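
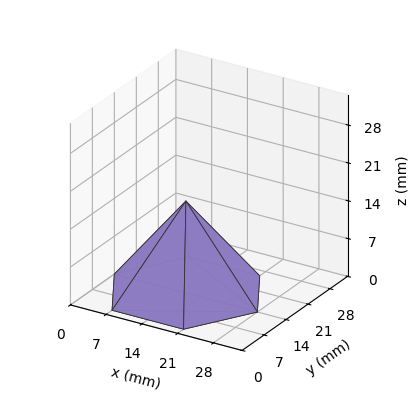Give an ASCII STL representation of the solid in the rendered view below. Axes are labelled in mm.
Reading the render: the shape is a regular 6-sided pyramid, base circumscribed radius ≈ 14 mm, apex at z ≈ 17 mm (dimensions read to the nearest mm from the axis ticks). For the STL, each face is triangulated and given an outward normal.

solid part
  facet normal 0.0000 0.0000 -1.0000
    outer loop
      vertex 7.00 26.12 0.00
      vertex 21.00 26.12 0.00
      vertex 28.00 14.00 0.00
    endloop
  endfacet
  facet normal 0.0000 0.0000 -1.0000
    outer loop
      vertex 0.00 14.00 0.00
      vertex 7.00 26.12 0.00
      vertex 28.00 14.00 0.00
    endloop
  endfacet
  facet normal 0.0000 0.0000 -1.0000
    outer loop
      vertex 7.00 1.88 0.00
      vertex 0.00 14.00 0.00
      vertex 28.00 14.00 0.00
    endloop
  endfacet
  facet normal 0.0000 0.0000 -1.0000
    outer loop
      vertex 21.00 1.88 0.00
      vertex 7.00 1.88 0.00
      vertex 28.00 14.00 0.00
    endloop
  endfacet
  facet normal 0.7050 0.4072 0.5806
    outer loop
      vertex 28.00 14.00 0.00
      vertex 21.00 26.12 0.00
      vertex 14.00 14.00 17.00
    endloop
  endfacet
  facet normal 0.0000 0.8143 0.5805
    outer loop
      vertex 21.00 26.12 0.00
      vertex 7.00 26.12 0.00
      vertex 14.00 14.00 17.00
    endloop
  endfacet
  facet normal -0.7050 0.4072 0.5806
    outer loop
      vertex 7.00 26.12 0.00
      vertex 0.00 14.00 0.00
      vertex 14.00 14.00 17.00
    endloop
  endfacet
  facet normal -0.7050 -0.4072 0.5806
    outer loop
      vertex 0.00 14.00 0.00
      vertex 7.00 1.88 0.00
      vertex 14.00 14.00 17.00
    endloop
  endfacet
  facet normal 0.0000 -0.8143 0.5805
    outer loop
      vertex 7.00 1.88 0.00
      vertex 21.00 1.88 0.00
      vertex 14.00 14.00 17.00
    endloop
  endfacet
  facet normal 0.7050 -0.4072 0.5806
    outer loop
      vertex 21.00 1.88 0.00
      vertex 28.00 14.00 0.00
      vertex 14.00 14.00 17.00
    endloop
  endfacet
endsolid part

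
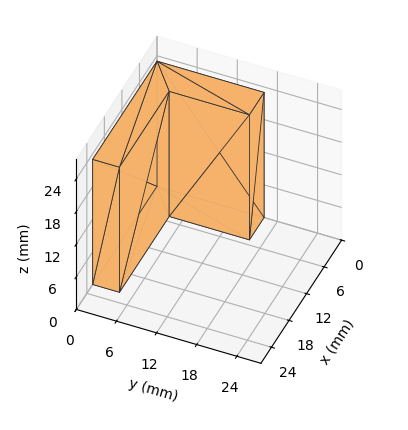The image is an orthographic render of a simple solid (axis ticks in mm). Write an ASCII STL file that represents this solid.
Reading the render: the shape is an L-shaped prism: outer 22 × 16 mm, arm thicknesses ≈ 4 mm (horizontal) and 5 mm (vertical), extruded 23 mm in z (dimensions read to the nearest mm from the axis ticks). For the STL, each face is triangulated and given an outward normal.

solid part
  facet normal 0.0000 0.0000 -1.0000
    outer loop
      vertex 22.000 4.000 0.000
      vertex 22.000 0.000 0.000
      vertex 0.000 0.000 0.000
    endloop
  endfacet
  facet normal 0.0000 0.0000 -1.0000
    outer loop
      vertex 5.000 4.000 0.000
      vertex 22.000 4.000 0.000
      vertex 0.000 0.000 0.000
    endloop
  endfacet
  facet normal 0.0000 0.0000 -1.0000
    outer loop
      vertex 5.000 16.000 0.000
      vertex 5.000 4.000 0.000
      vertex 0.000 0.000 0.000
    endloop
  endfacet
  facet normal 0.0000 0.0000 -1.0000
    outer loop
      vertex 0.000 16.000 0.000
      vertex 5.000 16.000 0.000
      vertex 0.000 0.000 0.000
    endloop
  endfacet
  facet normal 0.0000 0.0000 1.0000
    outer loop
      vertex 0.000 0.000 23.000
      vertex 22.000 0.000 23.000
      vertex 22.000 4.000 23.000
    endloop
  endfacet
  facet normal 0.0000 0.0000 1.0000
    outer loop
      vertex 0.000 0.000 23.000
      vertex 22.000 4.000 23.000
      vertex 5.000 4.000 23.000
    endloop
  endfacet
  facet normal 0.0000 0.0000 1.0000
    outer loop
      vertex 0.000 0.000 23.000
      vertex 5.000 4.000 23.000
      vertex 5.000 16.000 23.000
    endloop
  endfacet
  facet normal 0.0000 0.0000 1.0000
    outer loop
      vertex 0.000 0.000 23.000
      vertex 5.000 16.000 23.000
      vertex 0.000 16.000 23.000
    endloop
  endfacet
  facet normal 0.0000 -1.0000 0.0000
    outer loop
      vertex 0.000 0.000 0.000
      vertex 22.000 0.000 0.000
      vertex 22.000 0.000 23.000
    endloop
  endfacet
  facet normal 0.0000 -1.0000 0.0000
    outer loop
      vertex 0.000 0.000 0.000
      vertex 22.000 0.000 23.000
      vertex 0.000 0.000 23.000
    endloop
  endfacet
  facet normal 1.0000 0.0000 0.0000
    outer loop
      vertex 22.000 0.000 0.000
      vertex 22.000 4.000 0.000
      vertex 22.000 4.000 23.000
    endloop
  endfacet
  facet normal 1.0000 0.0000 0.0000
    outer loop
      vertex 22.000 0.000 0.000
      vertex 22.000 4.000 23.000
      vertex 22.000 0.000 23.000
    endloop
  endfacet
  facet normal 0.0000 1.0000 0.0000
    outer loop
      vertex 22.000 4.000 0.000
      vertex 5.000 4.000 0.000
      vertex 5.000 4.000 23.000
    endloop
  endfacet
  facet normal 0.0000 1.0000 0.0000
    outer loop
      vertex 22.000 4.000 0.000
      vertex 5.000 4.000 23.000
      vertex 22.000 4.000 23.000
    endloop
  endfacet
  facet normal 1.0000 0.0000 0.0000
    outer loop
      vertex 5.000 4.000 0.000
      vertex 5.000 16.000 0.000
      vertex 5.000 16.000 23.000
    endloop
  endfacet
  facet normal 1.0000 0.0000 0.0000
    outer loop
      vertex 5.000 4.000 0.000
      vertex 5.000 16.000 23.000
      vertex 5.000 4.000 23.000
    endloop
  endfacet
  facet normal 0.0000 1.0000 0.0000
    outer loop
      vertex 5.000 16.000 0.000
      vertex 0.000 16.000 0.000
      vertex 0.000 16.000 23.000
    endloop
  endfacet
  facet normal 0.0000 1.0000 0.0000
    outer loop
      vertex 5.000 16.000 0.000
      vertex 0.000 16.000 23.000
      vertex 5.000 16.000 23.000
    endloop
  endfacet
  facet normal -1.0000 0.0000 0.0000
    outer loop
      vertex 0.000 16.000 0.000
      vertex 0.000 0.000 0.000
      vertex 0.000 0.000 23.000
    endloop
  endfacet
  facet normal -1.0000 0.0000 0.0000
    outer loop
      vertex 0.000 16.000 0.000
      vertex 0.000 0.000 23.000
      vertex 0.000 16.000 23.000
    endloop
  endfacet
endsolid part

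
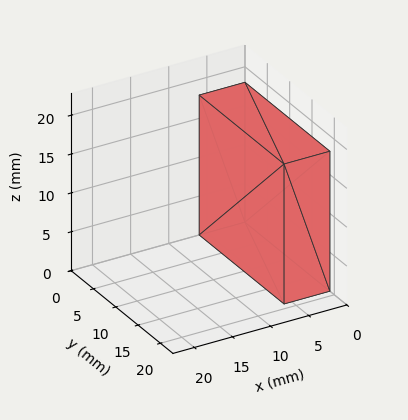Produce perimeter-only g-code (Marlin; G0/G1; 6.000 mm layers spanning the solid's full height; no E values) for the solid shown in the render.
Reading the render: the shape is a rectangular box, roughly 6 × 19 mm footprint and 18 mm tall (dimensions read to the nearest mm from the axis ticks). For the g-code, the solid's height is divided into equal slices at the stated Δz and each level perimeter traced with G1 moves after a G0 lift.

; perimeter-only toolpath
G21 ; units = mm
G90 ; absolute positioning
G28 ; home
; layer 1
G0 Z6.000
G0 X0.000 Y0.000
G1 X6.000 Y0.000
G1 X6.000 Y19.000
G1 X0.000 Y19.000
G1 X0.000 Y0.000
; layer 2
G0 Z12.000
G0 X0.000 Y0.000
G1 X6.000 Y0.000
G1 X6.000 Y19.000
G1 X0.000 Y19.000
G1 X0.000 Y0.000
; layer 3
G0 Z18.000
G0 X0.000 Y0.000
G1 X6.000 Y0.000
G1 X6.000 Y19.000
G1 X0.000 Y19.000
G1 X0.000 Y0.000
M2 ; end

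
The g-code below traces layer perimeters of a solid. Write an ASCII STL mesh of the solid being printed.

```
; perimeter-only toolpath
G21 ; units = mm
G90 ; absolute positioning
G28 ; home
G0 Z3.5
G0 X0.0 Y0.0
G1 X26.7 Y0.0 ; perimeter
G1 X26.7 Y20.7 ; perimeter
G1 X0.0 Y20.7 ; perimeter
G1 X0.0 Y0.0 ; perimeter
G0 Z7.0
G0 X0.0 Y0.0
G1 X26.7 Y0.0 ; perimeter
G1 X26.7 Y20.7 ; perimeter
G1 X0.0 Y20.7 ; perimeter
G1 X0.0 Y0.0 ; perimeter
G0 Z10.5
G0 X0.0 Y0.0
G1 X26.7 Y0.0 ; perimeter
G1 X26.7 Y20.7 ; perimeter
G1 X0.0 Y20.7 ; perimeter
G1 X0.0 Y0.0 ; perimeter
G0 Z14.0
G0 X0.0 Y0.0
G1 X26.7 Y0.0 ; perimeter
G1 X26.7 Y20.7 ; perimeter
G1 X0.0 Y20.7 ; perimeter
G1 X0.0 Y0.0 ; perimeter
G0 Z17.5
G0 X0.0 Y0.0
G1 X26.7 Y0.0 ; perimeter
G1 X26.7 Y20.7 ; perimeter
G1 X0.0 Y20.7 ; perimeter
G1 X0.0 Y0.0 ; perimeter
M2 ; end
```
solid part
  facet normal 0.0000 0.0000 -1.0000
    outer loop
      vertex 26.7 20.7 0.0
      vertex 26.7 0.0 0.0
      vertex 0.0 0.0 0.0
    endloop
  endfacet
  facet normal 0.0000 0.0000 -1.0000
    outer loop
      vertex 0.0 20.7 0.0
      vertex 26.7 20.7 0.0
      vertex 0.0 0.0 0.0
    endloop
  endfacet
  facet normal 0.0000 0.0000 1.0000
    outer loop
      vertex 0.0 0.0 17.5
      vertex 26.7 0.0 17.5
      vertex 26.7 20.7 17.5
    endloop
  endfacet
  facet normal 0.0000 0.0000 1.0000
    outer loop
      vertex 0.0 0.0 17.5
      vertex 26.7 20.7 17.5
      vertex 0.0 20.7 17.5
    endloop
  endfacet
  facet normal 0.0000 -1.0000 0.0000
    outer loop
      vertex 0.0 0.0 0.0
      vertex 26.7 0.0 0.0
      vertex 26.7 0.0 17.5
    endloop
  endfacet
  facet normal 0.0000 -1.0000 0.0000
    outer loop
      vertex 0.0 0.0 0.0
      vertex 26.7 0.0 17.5
      vertex 0.0 0.0 17.5
    endloop
  endfacet
  facet normal 0.0000 1.0000 0.0000
    outer loop
      vertex 26.7 20.7 17.5
      vertex 26.7 20.7 0.0
      vertex 0.0 20.7 0.0
    endloop
  endfacet
  facet normal 0.0000 1.0000 0.0000
    outer loop
      vertex 0.0 20.7 17.5
      vertex 26.7 20.7 17.5
      vertex 0.0 20.7 0.0
    endloop
  endfacet
  facet normal -1.0000 0.0000 0.0000
    outer loop
      vertex 0.0 20.7 17.5
      vertex 0.0 20.7 0.0
      vertex 0.0 0.0 0.0
    endloop
  endfacet
  facet normal -1.0000 0.0000 0.0000
    outer loop
      vertex 0.0 0.0 17.5
      vertex 0.0 20.7 17.5
      vertex 0.0 0.0 0.0
    endloop
  endfacet
  facet normal 1.0000 0.0000 0.0000
    outer loop
      vertex 26.7 0.0 0.0
      vertex 26.7 20.7 0.0
      vertex 26.7 20.7 17.5
    endloop
  endfacet
  facet normal 1.0000 0.0000 0.0000
    outer loop
      vertex 26.7 0.0 0.0
      vertex 26.7 20.7 17.5
      vertex 26.7 0.0 17.5
    endloop
  endfacet
endsolid part

The G0 Z moves step by Δz≈3.5 mm. Every layer's G1 loop is the same polygon, so the solid is a straight extrusion of it from z=0 to z≈17.5. Closing with flat bottom and top caps and triangulating gives 12 facets — a rectangular box, roughly 26.7 × 20.7 mm footprint and 17.5 mm tall.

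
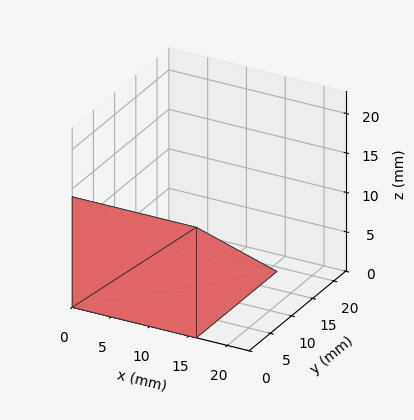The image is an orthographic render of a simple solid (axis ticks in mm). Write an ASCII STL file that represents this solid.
Reading the render: the shape is a wedge (ramp): 16 × 19 mm base, rising to 14 mm along the y=0 edge and sloping linearly to z=0 at y=19 (dimensions read to the nearest mm from the axis ticks). For the STL, each face is triangulated and given an outward normal.

solid part
  facet normal 0.0000 0.0000 -1.0000
    outer loop
      vertex 16.00 19.00 0.00
      vertex 16.00 0.00 0.00
      vertex 0.00 0.00 0.00
    endloop
  endfacet
  facet normal 0.0000 0.0000 -1.0000
    outer loop
      vertex 0.00 19.00 0.00
      vertex 16.00 19.00 0.00
      vertex 0.00 0.00 0.00
    endloop
  endfacet
  facet normal 0.0000 -1.0000 0.0000
    outer loop
      vertex 0.00 0.00 0.00
      vertex 16.00 0.00 0.00
      vertex 16.00 0.00 14.00
    endloop
  endfacet
  facet normal 0.0000 -1.0000 0.0000
    outer loop
      vertex 0.00 0.00 0.00
      vertex 16.00 0.00 14.00
      vertex 0.00 0.00 14.00
    endloop
  endfacet
  facet normal 0.0000 0.5932 0.8051
    outer loop
      vertex 0.00 0.00 14.00
      vertex 16.00 0.00 14.00
      vertex 16.00 19.00 0.00
    endloop
  endfacet
  facet normal 0.0000 0.5932 0.8051
    outer loop
      vertex 0.00 0.00 14.00
      vertex 16.00 19.00 0.00
      vertex 0.00 19.00 0.00
    endloop
  endfacet
  facet normal -1.0000 0.0000 0.0000
    outer loop
      vertex 0.00 0.00 14.00
      vertex 0.00 19.00 0.00
      vertex 0.00 0.00 0.00
    endloop
  endfacet
  facet normal 1.0000 0.0000 0.0000
    outer loop
      vertex 16.00 0.00 0.00
      vertex 16.00 19.00 0.00
      vertex 16.00 0.00 14.00
    endloop
  endfacet
endsolid part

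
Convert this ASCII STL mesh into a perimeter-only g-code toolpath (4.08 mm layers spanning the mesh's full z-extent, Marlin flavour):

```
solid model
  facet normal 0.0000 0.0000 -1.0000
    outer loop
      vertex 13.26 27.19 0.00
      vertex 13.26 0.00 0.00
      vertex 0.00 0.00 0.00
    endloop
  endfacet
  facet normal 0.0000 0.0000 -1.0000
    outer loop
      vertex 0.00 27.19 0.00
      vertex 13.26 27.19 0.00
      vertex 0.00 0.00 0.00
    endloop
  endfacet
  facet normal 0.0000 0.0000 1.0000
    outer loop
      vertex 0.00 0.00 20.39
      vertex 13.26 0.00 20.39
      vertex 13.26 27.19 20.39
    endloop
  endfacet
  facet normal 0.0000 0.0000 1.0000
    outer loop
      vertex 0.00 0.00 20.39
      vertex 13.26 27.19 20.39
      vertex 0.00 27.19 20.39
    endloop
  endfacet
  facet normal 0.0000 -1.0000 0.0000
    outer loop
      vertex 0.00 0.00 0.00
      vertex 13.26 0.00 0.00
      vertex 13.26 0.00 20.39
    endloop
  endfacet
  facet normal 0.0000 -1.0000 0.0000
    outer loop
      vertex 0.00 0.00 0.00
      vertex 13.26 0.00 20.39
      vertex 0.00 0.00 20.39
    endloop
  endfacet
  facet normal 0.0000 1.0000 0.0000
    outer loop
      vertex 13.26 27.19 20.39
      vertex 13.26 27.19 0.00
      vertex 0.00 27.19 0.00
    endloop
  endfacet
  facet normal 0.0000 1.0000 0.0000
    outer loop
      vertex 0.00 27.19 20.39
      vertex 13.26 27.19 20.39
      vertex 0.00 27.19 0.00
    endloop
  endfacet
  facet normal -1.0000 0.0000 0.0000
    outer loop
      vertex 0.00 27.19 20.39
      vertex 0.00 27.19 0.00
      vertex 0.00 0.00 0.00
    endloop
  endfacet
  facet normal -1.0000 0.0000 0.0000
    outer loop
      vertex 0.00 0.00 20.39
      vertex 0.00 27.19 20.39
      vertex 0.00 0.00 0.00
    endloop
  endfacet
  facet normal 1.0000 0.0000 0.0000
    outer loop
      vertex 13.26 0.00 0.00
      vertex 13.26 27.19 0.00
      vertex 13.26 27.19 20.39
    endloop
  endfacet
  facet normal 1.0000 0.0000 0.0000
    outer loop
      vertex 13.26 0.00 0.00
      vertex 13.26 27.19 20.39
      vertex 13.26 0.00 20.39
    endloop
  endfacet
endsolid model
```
; perimeter-only toolpath
G21 ; units = mm
G90 ; absolute positioning
G28 ; home
; layer 1
G0 Z4.08
G0 X0.00 Y0.00
G1 X13.26 Y0.00
G1 X13.26 Y27.19
G1 X0.00 Y27.19
G1 X0.00 Y0.00
; layer 2
G0 Z8.16
G0 X0.00 Y0.00
G1 X13.26 Y0.00
G1 X13.26 Y27.19
G1 X0.00 Y27.19
G1 X0.00 Y0.00
; layer 3
G0 Z12.23
G0 X0.00 Y0.00
G1 X13.26 Y0.00
G1 X13.26 Y27.19
G1 X0.00 Y27.19
G1 X0.00 Y0.00
; layer 4
G0 Z16.31
G0 X0.00 Y0.00
G1 X13.26 Y0.00
G1 X13.26 Y27.19
G1 X0.00 Y27.19
G1 X0.00 Y0.00
; layer 5
G0 Z20.39
G0 X0.00 Y0.00
G1 X13.26 Y0.00
G1 X13.26 Y27.19
G1 X0.00 Y27.19
G1 X0.00 Y0.00
M2 ; end

The solid is a rectangular box, roughly 13.3 × 27.2 mm footprint and 20.4 mm tall. Slicing at Δz = 4.08 mm — 5 equal slices spanning the solid's height, so layer i sits at z = i·h/5 — gives 5 non-empty perimeters. Each is a 4-segment closed polygon; G0 lifts to the layer z and rapids to the start vertex, then G1 traces the edges.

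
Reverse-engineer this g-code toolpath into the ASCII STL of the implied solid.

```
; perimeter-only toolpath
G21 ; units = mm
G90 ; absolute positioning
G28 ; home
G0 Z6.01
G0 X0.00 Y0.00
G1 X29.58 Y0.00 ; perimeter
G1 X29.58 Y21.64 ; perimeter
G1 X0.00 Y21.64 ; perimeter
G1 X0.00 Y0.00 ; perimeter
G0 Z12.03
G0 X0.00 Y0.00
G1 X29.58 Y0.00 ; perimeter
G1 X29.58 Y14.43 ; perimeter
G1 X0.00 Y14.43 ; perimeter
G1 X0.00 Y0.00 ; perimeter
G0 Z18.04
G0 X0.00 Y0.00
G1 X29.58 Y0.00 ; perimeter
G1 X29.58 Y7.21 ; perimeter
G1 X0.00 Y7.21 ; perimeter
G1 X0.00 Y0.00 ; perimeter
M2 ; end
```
solid part
  facet normal 0.0000 0.0000 -1.0000
    outer loop
      vertex 29.58 28.86 0.00
      vertex 29.58 0.00 0.00
      vertex 0.00 0.00 0.00
    endloop
  endfacet
  facet normal 0.0000 0.0000 -1.0000
    outer loop
      vertex 0.00 28.86 0.00
      vertex 29.58 28.86 0.00
      vertex 0.00 0.00 0.00
    endloop
  endfacet
  facet normal 0.0000 -1.0000 0.0000
    outer loop
      vertex 0.00 0.00 0.00
      vertex 29.58 0.00 0.00
      vertex 29.58 0.00 24.06
    endloop
  endfacet
  facet normal 0.0000 -1.0000 0.0000
    outer loop
      vertex 0.00 0.00 0.00
      vertex 29.58 0.00 24.06
      vertex 0.00 0.00 24.06
    endloop
  endfacet
  facet normal 0.0000 0.6403 0.7681
    outer loop
      vertex 0.00 0.00 24.06
      vertex 29.58 0.00 24.06
      vertex 29.58 28.86 0.00
    endloop
  endfacet
  facet normal 0.0000 0.6403 0.7681
    outer loop
      vertex 0.00 0.00 24.06
      vertex 29.58 28.86 0.00
      vertex 0.00 28.86 0.00
    endloop
  endfacet
  facet normal -1.0000 0.0000 0.0000
    outer loop
      vertex 0.00 0.00 24.06
      vertex 0.00 28.86 0.00
      vertex 0.00 0.00 0.00
    endloop
  endfacet
  facet normal 1.0000 0.0000 0.0000
    outer loop
      vertex 29.58 0.00 0.00
      vertex 29.58 28.86 0.00
      vertex 29.58 0.00 24.06
    endloop
  endfacet
endsolid part

The G0 Z moves step by Δz≈6.01 mm. The G1 loops shrink linearly with z, so the solid tapers from its base footprint up to z≈24.1. Closing with a flat bottom cap and the tapered top and triangulating gives 8 facets — a wedge (ramp): 29.6 × 28.9 mm base, rising to 24.1 mm along the y=0 edge and sloping linearly to z=0 at y=28.9.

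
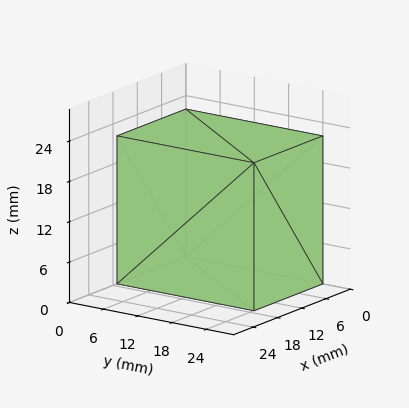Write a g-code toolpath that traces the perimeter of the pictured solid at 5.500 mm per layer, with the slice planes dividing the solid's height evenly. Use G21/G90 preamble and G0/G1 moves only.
Reading the render: the shape is a rectangular box, roughly 17 × 24 mm footprint and 22 mm tall (dimensions read to the nearest mm from the axis ticks). For the g-code, the solid's height is divided into equal slices at the stated Δz and each level perimeter traced with G1 moves after a G0 lift.

; perimeter-only toolpath
G21 ; units = mm
G90 ; absolute positioning
G28 ; home
; layer 1
G0 Z5.500
G0 X0.000 Y0.000
G1 X17.000 Y0.000
G1 X17.000 Y24.000
G1 X0.000 Y24.000
G1 X0.000 Y0.000
; layer 2
G0 Z11.000
G0 X0.000 Y0.000
G1 X17.000 Y0.000
G1 X17.000 Y24.000
G1 X0.000 Y24.000
G1 X0.000 Y0.000
; layer 3
G0 Z16.500
G0 X0.000 Y0.000
G1 X17.000 Y0.000
G1 X17.000 Y24.000
G1 X0.000 Y24.000
G1 X0.000 Y0.000
; layer 4
G0 Z22.000
G0 X0.000 Y0.000
G1 X17.000 Y0.000
G1 X17.000 Y24.000
G1 X0.000 Y24.000
G1 X0.000 Y0.000
M2 ; end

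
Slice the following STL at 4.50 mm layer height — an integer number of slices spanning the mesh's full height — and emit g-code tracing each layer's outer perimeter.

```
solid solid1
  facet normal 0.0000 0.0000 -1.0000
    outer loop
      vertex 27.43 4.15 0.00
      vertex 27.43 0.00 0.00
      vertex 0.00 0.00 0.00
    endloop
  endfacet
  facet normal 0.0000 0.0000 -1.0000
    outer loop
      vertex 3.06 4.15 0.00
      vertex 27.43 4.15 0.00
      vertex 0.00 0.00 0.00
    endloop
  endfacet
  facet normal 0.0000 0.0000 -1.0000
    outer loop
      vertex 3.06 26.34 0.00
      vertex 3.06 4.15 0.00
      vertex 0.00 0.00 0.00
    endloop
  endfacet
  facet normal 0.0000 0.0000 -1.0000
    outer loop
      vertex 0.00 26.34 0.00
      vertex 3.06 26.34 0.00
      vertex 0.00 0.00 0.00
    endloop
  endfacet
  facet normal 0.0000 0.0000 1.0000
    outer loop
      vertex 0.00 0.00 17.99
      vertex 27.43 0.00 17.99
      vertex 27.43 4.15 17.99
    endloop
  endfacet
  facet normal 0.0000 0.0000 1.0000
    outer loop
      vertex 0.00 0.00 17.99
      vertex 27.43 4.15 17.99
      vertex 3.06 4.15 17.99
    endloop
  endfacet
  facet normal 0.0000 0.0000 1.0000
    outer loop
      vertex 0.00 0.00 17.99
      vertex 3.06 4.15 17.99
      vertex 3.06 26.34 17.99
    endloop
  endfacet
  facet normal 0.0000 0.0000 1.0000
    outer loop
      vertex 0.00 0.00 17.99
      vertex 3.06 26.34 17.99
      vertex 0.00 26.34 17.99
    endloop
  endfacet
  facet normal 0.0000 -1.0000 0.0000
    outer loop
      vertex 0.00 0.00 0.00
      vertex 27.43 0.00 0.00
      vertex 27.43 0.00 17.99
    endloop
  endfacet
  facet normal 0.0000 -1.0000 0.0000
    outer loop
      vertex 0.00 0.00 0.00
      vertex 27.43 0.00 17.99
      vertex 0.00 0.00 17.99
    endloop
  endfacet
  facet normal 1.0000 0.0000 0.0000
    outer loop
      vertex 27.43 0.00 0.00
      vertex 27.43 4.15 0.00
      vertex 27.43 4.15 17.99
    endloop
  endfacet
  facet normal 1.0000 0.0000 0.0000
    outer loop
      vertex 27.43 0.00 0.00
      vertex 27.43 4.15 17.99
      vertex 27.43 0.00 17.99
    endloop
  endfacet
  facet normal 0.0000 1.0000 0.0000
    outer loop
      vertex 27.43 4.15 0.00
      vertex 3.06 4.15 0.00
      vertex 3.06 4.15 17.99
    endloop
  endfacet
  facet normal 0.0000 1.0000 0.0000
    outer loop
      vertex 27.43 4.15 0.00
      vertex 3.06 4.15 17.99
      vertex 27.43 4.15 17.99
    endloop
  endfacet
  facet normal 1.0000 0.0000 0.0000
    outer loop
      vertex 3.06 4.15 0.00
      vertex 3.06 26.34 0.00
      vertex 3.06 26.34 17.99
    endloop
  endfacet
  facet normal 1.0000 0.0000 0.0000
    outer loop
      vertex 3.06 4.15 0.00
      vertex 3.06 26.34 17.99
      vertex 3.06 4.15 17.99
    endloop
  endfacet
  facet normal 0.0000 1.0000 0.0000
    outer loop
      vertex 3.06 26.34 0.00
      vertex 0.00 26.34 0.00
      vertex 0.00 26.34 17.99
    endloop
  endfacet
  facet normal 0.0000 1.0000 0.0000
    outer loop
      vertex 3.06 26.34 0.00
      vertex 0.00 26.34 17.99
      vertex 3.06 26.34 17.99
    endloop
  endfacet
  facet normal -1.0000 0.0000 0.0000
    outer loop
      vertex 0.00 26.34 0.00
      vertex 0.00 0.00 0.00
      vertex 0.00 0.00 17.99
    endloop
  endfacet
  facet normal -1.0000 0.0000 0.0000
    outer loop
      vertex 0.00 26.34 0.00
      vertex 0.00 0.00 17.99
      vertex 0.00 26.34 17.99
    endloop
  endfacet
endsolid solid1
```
; perimeter-only toolpath
G21 ; units = mm
G90 ; absolute positioning
G28 ; home
; layer 1
G0 Z4.50
G0 X0.00 Y0.00
G1 X27.43 Y0.00
G1 X27.43 Y4.15
G1 X3.06 Y4.15
G1 X3.06 Y26.34
G1 X0.00 Y26.34
G1 X0.00 Y0.00
; layer 2
G0 Z8.99
G0 X0.00 Y0.00
G1 X27.43 Y0.00
G1 X27.43 Y4.15
G1 X3.06 Y4.15
G1 X3.06 Y26.34
G1 X0.00 Y26.34
G1 X0.00 Y0.00
; layer 3
G0 Z13.49
G0 X0.00 Y0.00
G1 X27.43 Y0.00
G1 X27.43 Y4.15
G1 X3.06 Y4.15
G1 X3.06 Y26.34
G1 X0.00 Y26.34
G1 X0.00 Y0.00
; layer 4
G0 Z17.99
G0 X0.00 Y0.00
G1 X27.43 Y0.00
G1 X27.43 Y4.15
G1 X3.06 Y4.15
G1 X3.06 Y26.34
G1 X0.00 Y26.34
G1 X0.00 Y0.00
M2 ; end

The solid is an L-shaped prism: outer 27.4 × 26.3 mm, arm thicknesses ≈ 4.15 mm (horizontal) and 3.06 mm (vertical), extruded 18 mm in z. Slicing at Δz = 4.50 mm — 4 equal slices spanning the solid's height, so layer i sits at z = i·h/4 — gives 4 non-empty perimeters. Each is a 6-segment closed polygon; G0 lifts to the layer z and rapids to the start vertex, then G1 traces the edges.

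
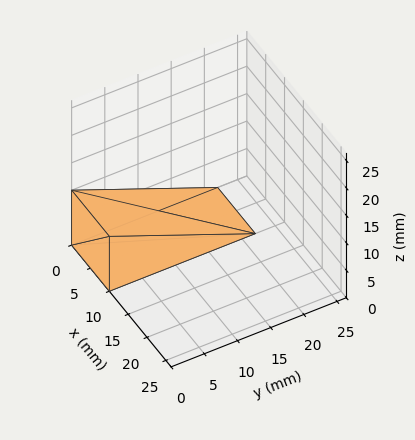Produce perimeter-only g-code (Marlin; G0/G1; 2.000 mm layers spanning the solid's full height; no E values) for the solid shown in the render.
Reading the render: the shape is a wedge (ramp): 10 × 22 mm base, rising to 10 mm along the y=0 edge and sloping linearly to z=0 at y=22 (dimensions read to the nearest mm from the axis ticks). For the g-code, the solid's height is divided into equal slices at the stated Δz and each level perimeter traced with G1 moves after a G0 lift.

; perimeter-only toolpath
G21 ; units = mm
G90 ; absolute positioning
G28 ; home
; layer 1
G0 Z2.000
G0 X0.000 Y0.000
G1 X10.000 Y0.000
G1 X10.000 Y17.600
G1 X0.000 Y17.600
G1 X0.000 Y0.000
; layer 2
G0 Z4.000
G0 X0.000 Y0.000
G1 X10.000 Y0.000
G1 X10.000 Y13.200
G1 X0.000 Y13.200
G1 X0.000 Y0.000
; layer 3
G0 Z6.000
G0 X0.000 Y0.000
G1 X10.000 Y0.000
G1 X10.000 Y8.800
G1 X0.000 Y8.800
G1 X0.000 Y0.000
; layer 4
G0 Z8.000
G0 X0.000 Y0.000
G1 X10.000 Y0.000
G1 X10.000 Y4.400
G1 X0.000 Y4.400
G1 X0.000 Y0.000
M2 ; end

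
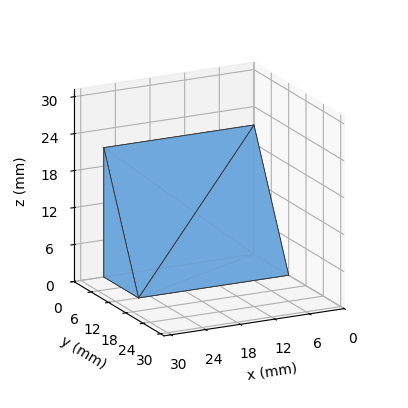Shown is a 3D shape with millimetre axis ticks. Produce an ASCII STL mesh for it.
Reading the render: the shape is a wedge (ramp): 26 × 12 mm base, rising to 21 mm along the y=0 edge and sloping linearly to z=0 at y=12 (dimensions read to the nearest mm from the axis ticks). For the STL, each face is triangulated and given an outward normal.

solid part
  facet normal 0.0000 0.0000 -1.0000
    outer loop
      vertex 26.000 12.000 0.000
      vertex 26.000 0.000 0.000
      vertex 0.000 0.000 0.000
    endloop
  endfacet
  facet normal 0.0000 0.0000 -1.0000
    outer loop
      vertex 0.000 12.000 0.000
      vertex 26.000 12.000 0.000
      vertex 0.000 0.000 0.000
    endloop
  endfacet
  facet normal 0.0000 -1.0000 0.0000
    outer loop
      vertex 0.000 0.000 0.000
      vertex 26.000 0.000 0.000
      vertex 26.000 0.000 21.000
    endloop
  endfacet
  facet normal 0.0000 -1.0000 0.0000
    outer loop
      vertex 0.000 0.000 0.000
      vertex 26.000 0.000 21.000
      vertex 0.000 0.000 21.000
    endloop
  endfacet
  facet normal 0.0000 0.8682 0.4961
    outer loop
      vertex 0.000 0.000 21.000
      vertex 26.000 0.000 21.000
      vertex 26.000 12.000 0.000
    endloop
  endfacet
  facet normal 0.0000 0.8682 0.4961
    outer loop
      vertex 0.000 0.000 21.000
      vertex 26.000 12.000 0.000
      vertex 0.000 12.000 0.000
    endloop
  endfacet
  facet normal -1.0000 0.0000 0.0000
    outer loop
      vertex 0.000 0.000 21.000
      vertex 0.000 12.000 0.000
      vertex 0.000 0.000 0.000
    endloop
  endfacet
  facet normal 1.0000 0.0000 0.0000
    outer loop
      vertex 26.000 0.000 0.000
      vertex 26.000 12.000 0.000
      vertex 26.000 0.000 21.000
    endloop
  endfacet
endsolid part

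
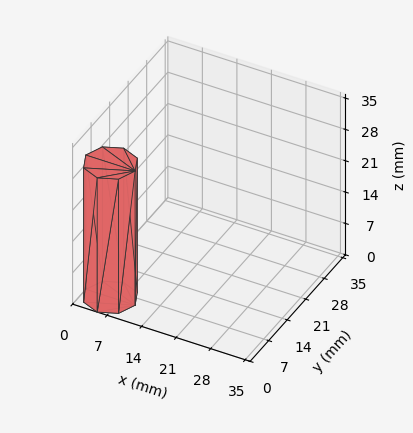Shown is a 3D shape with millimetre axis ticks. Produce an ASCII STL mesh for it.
Reading the render: the shape is a regular 8-sided prism (a cylinder approximated with 8 flat sides), circumscribed radius ≈ 5 mm, height ≈ 30 mm (dimensions read to the nearest mm from the axis ticks). For the STL, each face is triangulated and given an outward normal.

solid part
  facet normal 0.0000 0.0000 -1.0000
    outer loop
      vertex 5.000 10.000 0.000
      vertex 8.536 8.536 0.000
      vertex 10.000 5.000 0.000
    endloop
  endfacet
  facet normal 0.0000 0.0000 -1.0000
    outer loop
      vertex 1.464 8.536 0.000
      vertex 5.000 10.000 0.000
      vertex 10.000 5.000 0.000
    endloop
  endfacet
  facet normal 0.0000 0.0000 -1.0000
    outer loop
      vertex 0.000 5.000 0.000
      vertex 1.464 8.536 0.000
      vertex 10.000 5.000 0.000
    endloop
  endfacet
  facet normal 0.0000 0.0000 -1.0000
    outer loop
      vertex 1.464 1.464 0.000
      vertex 0.000 5.000 0.000
      vertex 10.000 5.000 0.000
    endloop
  endfacet
  facet normal 0.0000 0.0000 -1.0000
    outer loop
      vertex 5.000 0.000 0.000
      vertex 1.464 1.464 0.000
      vertex 10.000 5.000 0.000
    endloop
  endfacet
  facet normal 0.0000 0.0000 -1.0000
    outer loop
      vertex 8.536 1.464 0.000
      vertex 5.000 0.000 0.000
      vertex 10.000 5.000 0.000
    endloop
  endfacet
  facet normal 0.0000 0.0000 1.0000
    outer loop
      vertex 10.000 5.000 30.000
      vertex 8.536 8.536 30.000
      vertex 5.000 10.000 30.000
    endloop
  endfacet
  facet normal 0.0000 0.0000 1.0000
    outer loop
      vertex 10.000 5.000 30.000
      vertex 5.000 10.000 30.000
      vertex 1.464 8.536 30.000
    endloop
  endfacet
  facet normal 0.0000 0.0000 1.0000
    outer loop
      vertex 10.000 5.000 30.000
      vertex 1.464 8.536 30.000
      vertex 0.000 5.000 30.000
    endloop
  endfacet
  facet normal 0.0000 0.0000 1.0000
    outer loop
      vertex 10.000 5.000 30.000
      vertex 0.000 5.000 30.000
      vertex 1.464 1.464 30.000
    endloop
  endfacet
  facet normal 0.0000 0.0000 1.0000
    outer loop
      vertex 10.000 5.000 30.000
      vertex 1.464 1.464 30.000
      vertex 5.000 0.000 30.000
    endloop
  endfacet
  facet normal 0.0000 0.0000 1.0000
    outer loop
      vertex 10.000 5.000 30.000
      vertex 5.000 0.000 30.000
      vertex 8.536 1.464 30.000
    endloop
  endfacet
  facet normal 0.9239 0.3825 0.0000
    outer loop
      vertex 10.000 5.000 0.000
      vertex 8.536 8.536 0.000
      vertex 8.536 8.536 30.000
    endloop
  endfacet
  facet normal 0.9239 0.3825 0.0000
    outer loop
      vertex 10.000 5.000 0.000
      vertex 8.536 8.536 30.000
      vertex 10.000 5.000 30.000
    endloop
  endfacet
  facet normal 0.3825 0.9239 0.0000
    outer loop
      vertex 8.536 8.536 0.000
      vertex 5.000 10.000 0.000
      vertex 5.000 10.000 30.000
    endloop
  endfacet
  facet normal 0.3825 0.9239 0.0000
    outer loop
      vertex 8.536 8.536 0.000
      vertex 5.000 10.000 30.000
      vertex 8.536 8.536 30.000
    endloop
  endfacet
  facet normal -0.3825 0.9239 0.0000
    outer loop
      vertex 5.000 10.000 0.000
      vertex 1.464 8.536 0.000
      vertex 1.464 8.536 30.000
    endloop
  endfacet
  facet normal -0.3825 0.9239 0.0000
    outer loop
      vertex 5.000 10.000 0.000
      vertex 1.464 8.536 30.000
      vertex 5.000 10.000 30.000
    endloop
  endfacet
  facet normal -0.9239 0.3825 0.0000
    outer loop
      vertex 1.464 8.536 0.000
      vertex 0.000 5.000 0.000
      vertex 0.000 5.000 30.000
    endloop
  endfacet
  facet normal -0.9239 0.3825 0.0000
    outer loop
      vertex 1.464 8.536 0.000
      vertex 0.000 5.000 30.000
      vertex 1.464 8.536 30.000
    endloop
  endfacet
  facet normal -0.9239 -0.3825 0.0000
    outer loop
      vertex 0.000 5.000 0.000
      vertex 1.464 1.464 0.000
      vertex 1.464 1.464 30.000
    endloop
  endfacet
  facet normal -0.9239 -0.3825 0.0000
    outer loop
      vertex 0.000 5.000 0.000
      vertex 1.464 1.464 30.000
      vertex 0.000 5.000 30.000
    endloop
  endfacet
  facet normal -0.3825 -0.9239 0.0000
    outer loop
      vertex 1.464 1.464 0.000
      vertex 5.000 0.000 0.000
      vertex 5.000 0.000 30.000
    endloop
  endfacet
  facet normal -0.3825 -0.9239 0.0000
    outer loop
      vertex 1.464 1.464 0.000
      vertex 5.000 0.000 30.000
      vertex 1.464 1.464 30.000
    endloop
  endfacet
  facet normal 0.3825 -0.9239 0.0000
    outer loop
      vertex 5.000 0.000 0.000
      vertex 8.536 1.464 0.000
      vertex 8.536 1.464 30.000
    endloop
  endfacet
  facet normal 0.3825 -0.9239 0.0000
    outer loop
      vertex 5.000 0.000 0.000
      vertex 8.536 1.464 30.000
      vertex 5.000 0.000 30.000
    endloop
  endfacet
  facet normal 0.9239 -0.3825 0.0000
    outer loop
      vertex 8.536 1.464 0.000
      vertex 10.000 5.000 0.000
      vertex 10.000 5.000 30.000
    endloop
  endfacet
  facet normal 0.9239 -0.3825 0.0000
    outer loop
      vertex 8.536 1.464 0.000
      vertex 10.000 5.000 30.000
      vertex 8.536 1.464 30.000
    endloop
  endfacet
endsolid part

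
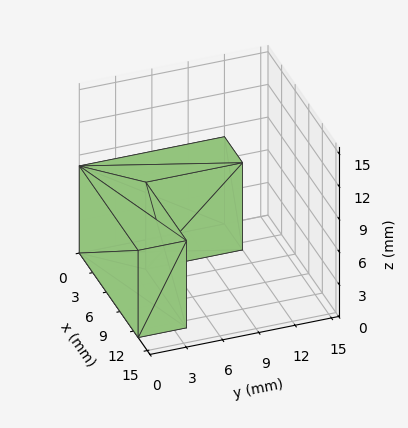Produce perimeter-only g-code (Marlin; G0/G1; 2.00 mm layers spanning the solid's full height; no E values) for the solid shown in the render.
Reading the render: the shape is an L-shaped prism: outer 13 × 12 mm, arm thicknesses ≈ 4 mm (horizontal) and 4 mm (vertical), extruded 8 mm in z (dimensions read to the nearest mm from the axis ticks). For the g-code, the solid's height is divided into equal slices at the stated Δz and each level perimeter traced with G1 moves after a G0 lift.

; perimeter-only toolpath
G21 ; units = mm
G90 ; absolute positioning
G28 ; home
; layer 1
G0 Z2.00
G0 X0.00 Y0.00
G1 X13.00 Y0.00
G1 X13.00 Y4.00
G1 X4.00 Y4.00
G1 X4.00 Y12.00
G1 X0.00 Y12.00
G1 X0.00 Y0.00
; layer 2
G0 Z4.00
G0 X0.00 Y0.00
G1 X13.00 Y0.00
G1 X13.00 Y4.00
G1 X4.00 Y4.00
G1 X4.00 Y12.00
G1 X0.00 Y12.00
G1 X0.00 Y0.00
; layer 3
G0 Z6.00
G0 X0.00 Y0.00
G1 X13.00 Y0.00
G1 X13.00 Y4.00
G1 X4.00 Y4.00
G1 X4.00 Y12.00
G1 X0.00 Y12.00
G1 X0.00 Y0.00
; layer 4
G0 Z8.00
G0 X0.00 Y0.00
G1 X13.00 Y0.00
G1 X13.00 Y4.00
G1 X4.00 Y4.00
G1 X4.00 Y12.00
G1 X0.00 Y12.00
G1 X0.00 Y0.00
M2 ; end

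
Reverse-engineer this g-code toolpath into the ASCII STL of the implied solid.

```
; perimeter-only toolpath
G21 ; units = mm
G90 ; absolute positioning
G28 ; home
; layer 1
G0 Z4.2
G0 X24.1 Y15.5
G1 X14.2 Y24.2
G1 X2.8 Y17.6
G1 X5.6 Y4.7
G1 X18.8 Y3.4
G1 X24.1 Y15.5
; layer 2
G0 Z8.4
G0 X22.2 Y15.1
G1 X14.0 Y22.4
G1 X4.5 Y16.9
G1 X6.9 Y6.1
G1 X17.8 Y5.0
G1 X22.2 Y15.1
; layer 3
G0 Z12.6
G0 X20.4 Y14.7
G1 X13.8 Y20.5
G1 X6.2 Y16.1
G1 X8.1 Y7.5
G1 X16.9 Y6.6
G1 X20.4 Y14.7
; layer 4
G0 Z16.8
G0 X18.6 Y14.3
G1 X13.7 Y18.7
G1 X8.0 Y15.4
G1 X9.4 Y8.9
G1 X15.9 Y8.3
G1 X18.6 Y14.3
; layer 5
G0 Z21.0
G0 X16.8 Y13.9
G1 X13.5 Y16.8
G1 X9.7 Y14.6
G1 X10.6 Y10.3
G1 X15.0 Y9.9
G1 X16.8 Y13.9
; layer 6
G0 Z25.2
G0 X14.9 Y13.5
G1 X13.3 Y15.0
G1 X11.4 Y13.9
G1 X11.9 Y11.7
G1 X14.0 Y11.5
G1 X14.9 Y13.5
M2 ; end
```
solid part
  facet normal 0.0000 0.0000 -1.0000
    outer loop
      vertex 1.1 18.4 0.0
      vertex 14.4 26.1 0.0
      vertex 25.9 15.9 0.0
    endloop
  endfacet
  facet normal 0.0000 0.0000 -1.0000
    outer loop
      vertex 4.4 3.3 0.0
      vertex 1.1 18.4 0.0
      vertex 25.9 15.9 0.0
    endloop
  endfacet
  facet normal 0.0000 0.0000 -1.0000
    outer loop
      vertex 19.7 1.8 0.0
      vertex 4.4 3.3 0.0
      vertex 25.9 15.9 0.0
    endloop
  endfacet
  facet normal 0.6243 0.7039 0.3388
    outer loop
      vertex 25.9 15.9 0.0
      vertex 14.4 26.1 0.0
      vertex 13.1 13.1 29.4
    endloop
  endfacet
  facet normal -0.4713 0.8141 0.3391
    outer loop
      vertex 14.4 26.1 0.0
      vertex 1.1 18.4 0.0
      vertex 13.1 13.1 29.4
    endloop
  endfacet
  facet normal -0.9191 -0.2009 0.3389
    outer loop
      vertex 1.1 18.4 0.0
      vertex 4.4 3.3 0.0
      vertex 13.1 13.1 29.4
    endloop
  endfacet
  facet normal -0.0918 -0.9362 0.3392
    outer loop
      vertex 4.4 3.3 0.0
      vertex 19.7 1.8 0.0
      vertex 13.1 13.1 29.4
    endloop
  endfacet
  facet normal 0.8612 -0.3787 0.3389
    outer loop
      vertex 19.7 1.8 0.0
      vertex 25.9 15.9 0.0
      vertex 13.1 13.1 29.4
    endloop
  endfacet
endsolid part

The G0 Z moves step by Δz≈4.2 mm. The G1 loops shrink linearly with z, so the solid tapers from its base footprint up to z≈29.4. Closing with a flat bottom cap and the tapered top and triangulating gives 8 facets — a regular 5-sided pyramid, base circumscribed radius ≈ 13.1 mm, apex at z ≈ 29.4 mm.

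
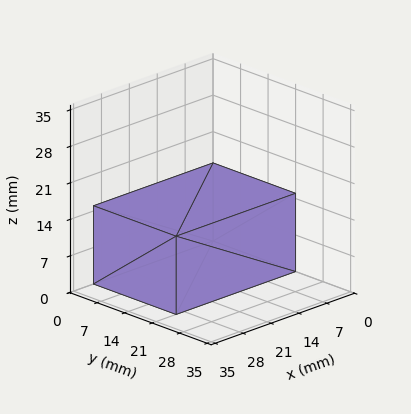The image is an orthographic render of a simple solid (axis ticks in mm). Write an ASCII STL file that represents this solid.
Reading the render: the shape is a rectangular box, roughly 30 × 21 mm footprint and 15 mm tall (dimensions read to the nearest mm from the axis ticks). For the STL, each face is triangulated and given an outward normal.

solid part
  facet normal 0.0000 0.0000 -1.0000
    outer loop
      vertex 30.0 21.0 0.0
      vertex 30.0 0.0 0.0
      vertex 0.0 0.0 0.0
    endloop
  endfacet
  facet normal 0.0000 0.0000 -1.0000
    outer loop
      vertex 0.0 21.0 0.0
      vertex 30.0 21.0 0.0
      vertex 0.0 0.0 0.0
    endloop
  endfacet
  facet normal 0.0000 0.0000 1.0000
    outer loop
      vertex 0.0 0.0 15.0
      vertex 30.0 0.0 15.0
      vertex 30.0 21.0 15.0
    endloop
  endfacet
  facet normal 0.0000 0.0000 1.0000
    outer loop
      vertex 0.0 0.0 15.0
      vertex 30.0 21.0 15.0
      vertex 0.0 21.0 15.0
    endloop
  endfacet
  facet normal 0.0000 -1.0000 0.0000
    outer loop
      vertex 0.0 0.0 0.0
      vertex 30.0 0.0 0.0
      vertex 30.0 0.0 15.0
    endloop
  endfacet
  facet normal 0.0000 -1.0000 0.0000
    outer loop
      vertex 0.0 0.0 0.0
      vertex 30.0 0.0 15.0
      vertex 0.0 0.0 15.0
    endloop
  endfacet
  facet normal 0.0000 1.0000 0.0000
    outer loop
      vertex 30.0 21.0 15.0
      vertex 30.0 21.0 0.0
      vertex 0.0 21.0 0.0
    endloop
  endfacet
  facet normal 0.0000 1.0000 0.0000
    outer loop
      vertex 0.0 21.0 15.0
      vertex 30.0 21.0 15.0
      vertex 0.0 21.0 0.0
    endloop
  endfacet
  facet normal -1.0000 0.0000 0.0000
    outer loop
      vertex 0.0 21.0 15.0
      vertex 0.0 21.0 0.0
      vertex 0.0 0.0 0.0
    endloop
  endfacet
  facet normal -1.0000 0.0000 0.0000
    outer loop
      vertex 0.0 0.0 15.0
      vertex 0.0 21.0 15.0
      vertex 0.0 0.0 0.0
    endloop
  endfacet
  facet normal 1.0000 0.0000 0.0000
    outer loop
      vertex 30.0 0.0 0.0
      vertex 30.0 21.0 0.0
      vertex 30.0 21.0 15.0
    endloop
  endfacet
  facet normal 1.0000 0.0000 0.0000
    outer loop
      vertex 30.0 0.0 0.0
      vertex 30.0 21.0 15.0
      vertex 30.0 0.0 15.0
    endloop
  endfacet
endsolid part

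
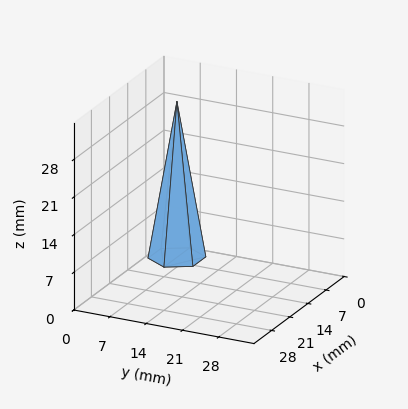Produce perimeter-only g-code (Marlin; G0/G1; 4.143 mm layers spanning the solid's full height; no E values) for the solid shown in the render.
Reading the render: the shape is a regular 6-sided pyramid, base circumscribed radius ≈ 5 mm, apex at z ≈ 29 mm (dimensions read to the nearest mm from the axis ticks). For the g-code, the solid's height is divided into equal slices at the stated Δz and each level perimeter traced with G1 moves after a G0 lift.

; perimeter-only toolpath
G21 ; units = mm
G90 ; absolute positioning
G28 ; home
; layer 1
G0 Z4.143
G0 X9.286 Y5.000
G1 X7.143 Y8.711
G1 X2.857 Y8.711
G1 X0.714 Y5.000
G1 X2.857 Y1.289
G1 X7.143 Y1.289
G1 X9.286 Y5.000
; layer 2
G0 Z8.286
G0 X8.571 Y5.000
G1 X6.786 Y8.093
G1 X3.214 Y8.093
G1 X1.429 Y5.000
G1 X3.214 Y1.907
G1 X6.786 Y1.907
G1 X8.571 Y5.000
; layer 3
G0 Z12.429
G0 X7.857 Y5.000
G1 X6.429 Y7.474
G1 X3.571 Y7.474
G1 X2.143 Y5.000
G1 X3.571 Y2.526
G1 X6.429 Y2.526
G1 X7.857 Y5.000
; layer 4
G0 Z16.571
G0 X7.143 Y5.000
G1 X6.071 Y6.856
G1 X3.929 Y6.856
G1 X2.857 Y5.000
G1 X3.929 Y3.144
G1 X6.071 Y3.144
G1 X7.143 Y5.000
; layer 5
G0 Z20.714
G0 X6.429 Y5.000
G1 X5.714 Y6.237
G1 X4.286 Y6.237
G1 X3.571 Y5.000
G1 X4.286 Y3.763
G1 X5.714 Y3.763
G1 X6.429 Y5.000
; layer 6
G0 Z24.857
G0 X5.714 Y5.000
G1 X5.357 Y5.619
G1 X4.643 Y5.619
G1 X4.286 Y5.000
G1 X4.643 Y4.381
G1 X5.357 Y4.381
G1 X5.714 Y5.000
M2 ; end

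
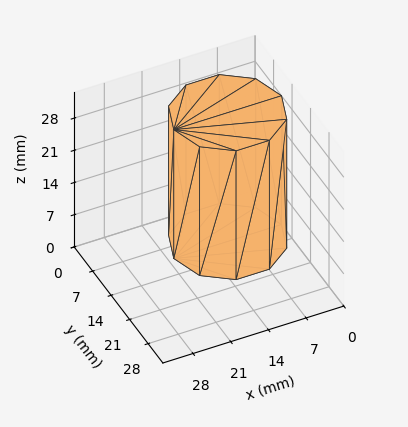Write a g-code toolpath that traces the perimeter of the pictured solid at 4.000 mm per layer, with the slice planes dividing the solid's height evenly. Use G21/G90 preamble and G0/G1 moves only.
Reading the render: the shape is a regular 10-sided prism (a cylinder approximated with 10 flat sides), circumscribed radius ≈ 10 mm, height ≈ 28 mm (dimensions read to the nearest mm from the axis ticks). For the g-code, the solid's height is divided into equal slices at the stated Δz and each level perimeter traced with G1 moves after a G0 lift.

; perimeter-only toolpath
G21 ; units = mm
G90 ; absolute positioning
G28 ; home
; layer 1
G0 Z4.000
G0 X20.000 Y10.000
G1 X18.090 Y15.878
G1 X13.090 Y19.511
G1 X6.910 Y19.511
G1 X1.910 Y15.878
G1 X0.000 Y10.000
G1 X1.910 Y4.122
G1 X6.910 Y0.489
G1 X13.090 Y0.489
G1 X18.090 Y4.122
G1 X20.000 Y10.000
; layer 2
G0 Z8.000
G0 X20.000 Y10.000
G1 X18.090 Y15.878
G1 X13.090 Y19.511
G1 X6.910 Y19.511
G1 X1.910 Y15.878
G1 X0.000 Y10.000
G1 X1.910 Y4.122
G1 X6.910 Y0.489
G1 X13.090 Y0.489
G1 X18.090 Y4.122
G1 X20.000 Y10.000
; layer 3
G0 Z12.000
G0 X20.000 Y10.000
G1 X18.090 Y15.878
G1 X13.090 Y19.511
G1 X6.910 Y19.511
G1 X1.910 Y15.878
G1 X0.000 Y10.000
G1 X1.910 Y4.122
G1 X6.910 Y0.489
G1 X13.090 Y0.489
G1 X18.090 Y4.122
G1 X20.000 Y10.000
; layer 4
G0 Z16.000
G0 X20.000 Y10.000
G1 X18.090 Y15.878
G1 X13.090 Y19.511
G1 X6.910 Y19.511
G1 X1.910 Y15.878
G1 X0.000 Y10.000
G1 X1.910 Y4.122
G1 X6.910 Y0.489
G1 X13.090 Y0.489
G1 X18.090 Y4.122
G1 X20.000 Y10.000
; layer 5
G0 Z20.000
G0 X20.000 Y10.000
G1 X18.090 Y15.878
G1 X13.090 Y19.511
G1 X6.910 Y19.511
G1 X1.910 Y15.878
G1 X0.000 Y10.000
G1 X1.910 Y4.122
G1 X6.910 Y0.489
G1 X13.090 Y0.489
G1 X18.090 Y4.122
G1 X20.000 Y10.000
; layer 6
G0 Z24.000
G0 X20.000 Y10.000
G1 X18.090 Y15.878
G1 X13.090 Y19.511
G1 X6.910 Y19.511
G1 X1.910 Y15.878
G1 X0.000 Y10.000
G1 X1.910 Y4.122
G1 X6.910 Y0.489
G1 X13.090 Y0.489
G1 X18.090 Y4.122
G1 X20.000 Y10.000
; layer 7
G0 Z28.000
G0 X20.000 Y10.000
G1 X18.090 Y15.878
G1 X13.090 Y19.511
G1 X6.910 Y19.511
G1 X1.910 Y15.878
G1 X0.000 Y10.000
G1 X1.910 Y4.122
G1 X6.910 Y0.489
G1 X13.090 Y0.489
G1 X18.090 Y4.122
G1 X20.000 Y10.000
M2 ; end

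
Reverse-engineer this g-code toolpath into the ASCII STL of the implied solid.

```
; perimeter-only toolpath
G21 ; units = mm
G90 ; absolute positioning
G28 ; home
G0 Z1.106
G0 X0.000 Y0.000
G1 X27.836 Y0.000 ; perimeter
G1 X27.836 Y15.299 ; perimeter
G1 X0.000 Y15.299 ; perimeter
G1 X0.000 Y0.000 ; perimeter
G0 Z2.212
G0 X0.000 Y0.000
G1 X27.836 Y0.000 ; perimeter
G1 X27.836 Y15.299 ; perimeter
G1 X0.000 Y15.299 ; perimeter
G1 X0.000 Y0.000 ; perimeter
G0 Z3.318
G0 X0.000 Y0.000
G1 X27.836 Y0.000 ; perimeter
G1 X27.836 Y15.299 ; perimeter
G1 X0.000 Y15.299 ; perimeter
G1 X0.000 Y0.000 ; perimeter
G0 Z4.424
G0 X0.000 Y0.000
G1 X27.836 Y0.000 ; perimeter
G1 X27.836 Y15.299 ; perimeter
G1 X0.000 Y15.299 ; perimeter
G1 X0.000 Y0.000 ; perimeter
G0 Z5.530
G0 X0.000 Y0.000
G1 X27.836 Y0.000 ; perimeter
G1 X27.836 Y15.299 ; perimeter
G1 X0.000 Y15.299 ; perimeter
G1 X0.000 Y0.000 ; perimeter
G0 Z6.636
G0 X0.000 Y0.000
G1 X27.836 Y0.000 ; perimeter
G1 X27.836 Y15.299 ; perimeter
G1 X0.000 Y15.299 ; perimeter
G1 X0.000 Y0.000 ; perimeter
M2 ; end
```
solid part
  facet normal 0.0000 0.0000 -1.0000
    outer loop
      vertex 27.836 15.299 0.000
      vertex 27.836 0.000 0.000
      vertex 0.000 0.000 0.000
    endloop
  endfacet
  facet normal 0.0000 0.0000 -1.0000
    outer loop
      vertex 0.000 15.299 0.000
      vertex 27.836 15.299 0.000
      vertex 0.000 0.000 0.000
    endloop
  endfacet
  facet normal 0.0000 0.0000 1.0000
    outer loop
      vertex 0.000 0.000 6.636
      vertex 27.836 0.000 6.636
      vertex 27.836 15.299 6.636
    endloop
  endfacet
  facet normal 0.0000 0.0000 1.0000
    outer loop
      vertex 0.000 0.000 6.636
      vertex 27.836 15.299 6.636
      vertex 0.000 15.299 6.636
    endloop
  endfacet
  facet normal 0.0000 -1.0000 0.0000
    outer loop
      vertex 0.000 0.000 0.000
      vertex 27.836 0.000 0.000
      vertex 27.836 0.000 6.636
    endloop
  endfacet
  facet normal 0.0000 -1.0000 0.0000
    outer loop
      vertex 0.000 0.000 0.000
      vertex 27.836 0.000 6.636
      vertex 0.000 0.000 6.636
    endloop
  endfacet
  facet normal 0.0000 1.0000 0.0000
    outer loop
      vertex 27.836 15.299 6.636
      vertex 27.836 15.299 0.000
      vertex 0.000 15.299 0.000
    endloop
  endfacet
  facet normal 0.0000 1.0000 0.0000
    outer loop
      vertex 0.000 15.299 6.636
      vertex 27.836 15.299 6.636
      vertex 0.000 15.299 0.000
    endloop
  endfacet
  facet normal -1.0000 0.0000 0.0000
    outer loop
      vertex 0.000 15.299 6.636
      vertex 0.000 15.299 0.000
      vertex 0.000 0.000 0.000
    endloop
  endfacet
  facet normal -1.0000 0.0000 0.0000
    outer loop
      vertex 0.000 0.000 6.636
      vertex 0.000 15.299 6.636
      vertex 0.000 0.000 0.000
    endloop
  endfacet
  facet normal 1.0000 0.0000 0.0000
    outer loop
      vertex 27.836 0.000 0.000
      vertex 27.836 15.299 0.000
      vertex 27.836 15.299 6.636
    endloop
  endfacet
  facet normal 1.0000 0.0000 0.0000
    outer loop
      vertex 27.836 0.000 0.000
      vertex 27.836 15.299 6.636
      vertex 27.836 0.000 6.636
    endloop
  endfacet
endsolid part

The G0 Z moves step by Δz≈1.106 mm. Every layer's G1 loop is the same polygon, so the solid is a straight extrusion of it from z=0 to z≈6.64. Closing with flat bottom and top caps and triangulating gives 12 facets — a rectangular box, roughly 27.8 × 15.3 mm footprint and 6.64 mm tall.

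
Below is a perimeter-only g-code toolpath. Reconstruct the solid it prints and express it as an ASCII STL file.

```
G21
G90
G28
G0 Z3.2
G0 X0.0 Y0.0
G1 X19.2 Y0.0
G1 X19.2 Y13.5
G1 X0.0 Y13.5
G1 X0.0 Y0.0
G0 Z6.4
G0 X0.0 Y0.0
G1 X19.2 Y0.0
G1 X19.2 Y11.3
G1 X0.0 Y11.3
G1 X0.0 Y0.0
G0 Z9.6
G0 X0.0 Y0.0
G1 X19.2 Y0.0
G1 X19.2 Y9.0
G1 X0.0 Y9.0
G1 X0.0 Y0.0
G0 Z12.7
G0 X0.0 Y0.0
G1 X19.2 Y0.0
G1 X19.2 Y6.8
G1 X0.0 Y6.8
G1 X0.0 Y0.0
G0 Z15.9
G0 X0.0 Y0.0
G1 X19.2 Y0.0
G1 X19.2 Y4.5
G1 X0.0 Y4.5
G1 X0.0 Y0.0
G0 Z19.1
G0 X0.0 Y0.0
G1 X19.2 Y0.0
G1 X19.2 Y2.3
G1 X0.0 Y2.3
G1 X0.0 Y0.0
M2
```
solid part
  facet normal 0.0000 0.0000 -1.0000
    outer loop
      vertex 19.2 15.8 0.0
      vertex 19.2 0.0 0.0
      vertex 0.0 0.0 0.0
    endloop
  endfacet
  facet normal 0.0000 0.0000 -1.0000
    outer loop
      vertex 0.0 15.8 0.0
      vertex 19.2 15.8 0.0
      vertex 0.0 0.0 0.0
    endloop
  endfacet
  facet normal 0.0000 -1.0000 0.0000
    outer loop
      vertex 0.0 0.0 0.0
      vertex 19.2 0.0 0.0
      vertex 19.2 0.0 22.3
    endloop
  endfacet
  facet normal 0.0000 -1.0000 0.0000
    outer loop
      vertex 0.0 0.0 0.0
      vertex 19.2 0.0 22.3
      vertex 0.0 0.0 22.3
    endloop
  endfacet
  facet normal 0.0000 0.8160 0.5781
    outer loop
      vertex 0.0 0.0 22.3
      vertex 19.2 0.0 22.3
      vertex 19.2 15.8 0.0
    endloop
  endfacet
  facet normal 0.0000 0.8160 0.5781
    outer loop
      vertex 0.0 0.0 22.3
      vertex 19.2 15.8 0.0
      vertex 0.0 15.8 0.0
    endloop
  endfacet
  facet normal -1.0000 0.0000 0.0000
    outer loop
      vertex 0.0 0.0 22.3
      vertex 0.0 15.8 0.0
      vertex 0.0 0.0 0.0
    endloop
  endfacet
  facet normal 1.0000 0.0000 0.0000
    outer loop
      vertex 19.2 0.0 0.0
      vertex 19.2 15.8 0.0
      vertex 19.2 0.0 22.3
    endloop
  endfacet
endsolid part

The G0 Z moves step by Δz≈3.2 mm. The G1 loops shrink linearly with z, so the solid tapers from its base footprint up to z≈22.3. Closing with a flat bottom cap and the tapered top and triangulating gives 8 facets — a wedge (ramp): 19.2 × 15.8 mm base, rising to 22.3 mm along the y=0 edge and sloping linearly to z=0 at y=15.8.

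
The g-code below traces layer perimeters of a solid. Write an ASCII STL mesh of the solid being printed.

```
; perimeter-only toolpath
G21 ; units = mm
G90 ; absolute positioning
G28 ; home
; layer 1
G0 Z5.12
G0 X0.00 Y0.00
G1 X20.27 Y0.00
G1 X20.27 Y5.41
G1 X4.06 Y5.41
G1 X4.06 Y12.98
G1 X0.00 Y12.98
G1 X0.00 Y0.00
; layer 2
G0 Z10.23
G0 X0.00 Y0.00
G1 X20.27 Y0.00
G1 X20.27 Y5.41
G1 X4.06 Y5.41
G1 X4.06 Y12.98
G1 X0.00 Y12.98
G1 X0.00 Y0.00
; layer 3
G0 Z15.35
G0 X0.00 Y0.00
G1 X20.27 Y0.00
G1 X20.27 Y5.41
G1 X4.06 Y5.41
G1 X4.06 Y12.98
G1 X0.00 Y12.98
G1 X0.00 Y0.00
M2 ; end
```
solid part
  facet normal 0.0000 0.0000 -1.0000
    outer loop
      vertex 20.27 5.41 0.00
      vertex 20.27 0.00 0.00
      vertex 0.00 0.00 0.00
    endloop
  endfacet
  facet normal 0.0000 0.0000 -1.0000
    outer loop
      vertex 4.06 5.41 0.00
      vertex 20.27 5.41 0.00
      vertex 0.00 0.00 0.00
    endloop
  endfacet
  facet normal 0.0000 0.0000 -1.0000
    outer loop
      vertex 4.06 12.98 0.00
      vertex 4.06 5.41 0.00
      vertex 0.00 0.00 0.00
    endloop
  endfacet
  facet normal 0.0000 0.0000 -1.0000
    outer loop
      vertex 0.00 12.98 0.00
      vertex 4.06 12.98 0.00
      vertex 0.00 0.00 0.00
    endloop
  endfacet
  facet normal 0.0000 0.0000 1.0000
    outer loop
      vertex 0.00 0.00 15.35
      vertex 20.27 0.00 15.35
      vertex 20.27 5.41 15.35
    endloop
  endfacet
  facet normal 0.0000 0.0000 1.0000
    outer loop
      vertex 0.00 0.00 15.35
      vertex 20.27 5.41 15.35
      vertex 4.06 5.41 15.35
    endloop
  endfacet
  facet normal 0.0000 0.0000 1.0000
    outer loop
      vertex 0.00 0.00 15.35
      vertex 4.06 5.41 15.35
      vertex 4.06 12.98 15.35
    endloop
  endfacet
  facet normal 0.0000 0.0000 1.0000
    outer loop
      vertex 0.00 0.00 15.35
      vertex 4.06 12.98 15.35
      vertex 0.00 12.98 15.35
    endloop
  endfacet
  facet normal 0.0000 -1.0000 0.0000
    outer loop
      vertex 0.00 0.00 0.00
      vertex 20.27 0.00 0.00
      vertex 20.27 0.00 15.35
    endloop
  endfacet
  facet normal 0.0000 -1.0000 0.0000
    outer loop
      vertex 0.00 0.00 0.00
      vertex 20.27 0.00 15.35
      vertex 0.00 0.00 15.35
    endloop
  endfacet
  facet normal 1.0000 0.0000 0.0000
    outer loop
      vertex 20.27 0.00 0.00
      vertex 20.27 5.41 0.00
      vertex 20.27 5.41 15.35
    endloop
  endfacet
  facet normal 1.0000 0.0000 0.0000
    outer loop
      vertex 20.27 0.00 0.00
      vertex 20.27 5.41 15.35
      vertex 20.27 0.00 15.35
    endloop
  endfacet
  facet normal 0.0000 1.0000 0.0000
    outer loop
      vertex 20.27 5.41 0.00
      vertex 4.06 5.41 0.00
      vertex 4.06 5.41 15.35
    endloop
  endfacet
  facet normal 0.0000 1.0000 0.0000
    outer loop
      vertex 20.27 5.41 0.00
      vertex 4.06 5.41 15.35
      vertex 20.27 5.41 15.35
    endloop
  endfacet
  facet normal 1.0000 0.0000 0.0000
    outer loop
      vertex 4.06 5.41 0.00
      vertex 4.06 12.98 0.00
      vertex 4.06 12.98 15.35
    endloop
  endfacet
  facet normal 1.0000 0.0000 0.0000
    outer loop
      vertex 4.06 5.41 0.00
      vertex 4.06 12.98 15.35
      vertex 4.06 5.41 15.35
    endloop
  endfacet
  facet normal 0.0000 1.0000 0.0000
    outer loop
      vertex 4.06 12.98 0.00
      vertex 0.00 12.98 0.00
      vertex 0.00 12.98 15.35
    endloop
  endfacet
  facet normal 0.0000 1.0000 0.0000
    outer loop
      vertex 4.06 12.98 0.00
      vertex 0.00 12.98 15.35
      vertex 4.06 12.98 15.35
    endloop
  endfacet
  facet normal -1.0000 0.0000 0.0000
    outer loop
      vertex 0.00 12.98 0.00
      vertex 0.00 0.00 0.00
      vertex 0.00 0.00 15.35
    endloop
  endfacet
  facet normal -1.0000 0.0000 0.0000
    outer loop
      vertex 0.00 12.98 0.00
      vertex 0.00 0.00 15.35
      vertex 0.00 12.98 15.35
    endloop
  endfacet
endsolid part

The G0 Z moves step by Δz≈5.12 mm. Every layer's G1 loop is the same polygon, so the solid is a straight extrusion of it from z=0 to z≈15.3. Closing with flat bottom and top caps and triangulating gives 20 facets — an L-shaped prism: outer 20.3 × 13 mm, arm thicknesses ≈ 5.41 mm (horizontal) and 4.06 mm (vertical), extruded 15.3 mm in z.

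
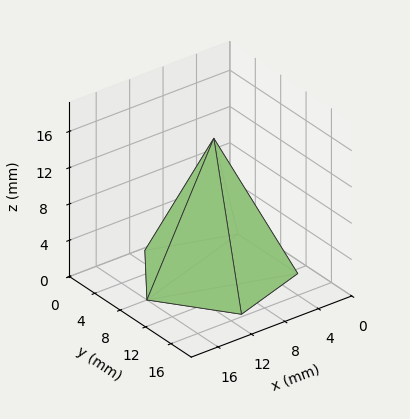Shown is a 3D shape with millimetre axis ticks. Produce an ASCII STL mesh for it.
Reading the render: the shape is a regular 5-sided pyramid, base circumscribed radius ≈ 8 mm, apex at z ≈ 15 mm (dimensions read to the nearest mm from the axis ticks). For the STL, each face is triangulated and given an outward normal.

solid part
  facet normal 0.0000 0.0000 -1.0000
    outer loop
      vertex 1.53 12.70 0.00
      vertex 10.47 15.61 0.00
      vertex 16.00 8.00 0.00
    endloop
  endfacet
  facet normal 0.0000 0.0000 -1.0000
    outer loop
      vertex 1.53 3.30 0.00
      vertex 1.53 12.70 0.00
      vertex 16.00 8.00 0.00
    endloop
  endfacet
  facet normal 0.0000 0.0000 -1.0000
    outer loop
      vertex 10.47 0.39 0.00
      vertex 1.53 3.30 0.00
      vertex 16.00 8.00 0.00
    endloop
  endfacet
  facet normal 0.7428 0.5398 0.3961
    outer loop
      vertex 16.00 8.00 0.00
      vertex 10.47 15.61 0.00
      vertex 8.00 8.00 15.00
    endloop
  endfacet
  facet normal -0.2842 0.8731 0.3962
    outer loop
      vertex 10.47 15.61 0.00
      vertex 1.53 12.70 0.00
      vertex 8.00 8.00 15.00
    endloop
  endfacet
  facet normal -0.9182 0.0000 0.3961
    outer loop
      vertex 1.53 12.70 0.00
      vertex 1.53 3.30 0.00
      vertex 8.00 8.00 15.00
    endloop
  endfacet
  facet normal -0.2842 -0.8731 0.3962
    outer loop
      vertex 1.53 3.30 0.00
      vertex 10.47 0.39 0.00
      vertex 8.00 8.00 15.00
    endloop
  endfacet
  facet normal 0.7428 -0.5398 0.3961
    outer loop
      vertex 10.47 0.39 0.00
      vertex 16.00 8.00 0.00
      vertex 8.00 8.00 15.00
    endloop
  endfacet
endsolid part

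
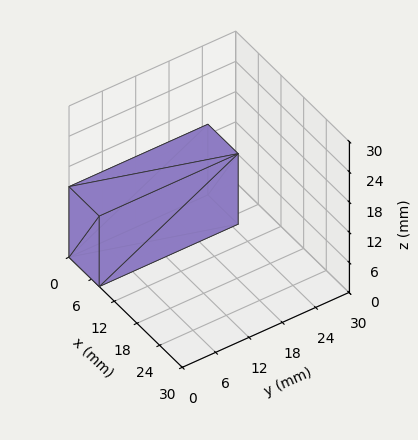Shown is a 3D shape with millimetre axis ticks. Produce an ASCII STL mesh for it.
Reading the render: the shape is a rectangular box, roughly 8 × 25 mm footprint and 14 mm tall (dimensions read to the nearest mm from the axis ticks). For the STL, each face is triangulated and given an outward normal.

solid part
  facet normal 0.0000 0.0000 -1.0000
    outer loop
      vertex 8.000 25.000 0.000
      vertex 8.000 0.000 0.000
      vertex 0.000 0.000 0.000
    endloop
  endfacet
  facet normal 0.0000 0.0000 -1.0000
    outer loop
      vertex 0.000 25.000 0.000
      vertex 8.000 25.000 0.000
      vertex 0.000 0.000 0.000
    endloop
  endfacet
  facet normal 0.0000 0.0000 1.0000
    outer loop
      vertex 0.000 0.000 14.000
      vertex 8.000 0.000 14.000
      vertex 8.000 25.000 14.000
    endloop
  endfacet
  facet normal 0.0000 0.0000 1.0000
    outer loop
      vertex 0.000 0.000 14.000
      vertex 8.000 25.000 14.000
      vertex 0.000 25.000 14.000
    endloop
  endfacet
  facet normal 0.0000 -1.0000 0.0000
    outer loop
      vertex 0.000 0.000 0.000
      vertex 8.000 0.000 0.000
      vertex 8.000 0.000 14.000
    endloop
  endfacet
  facet normal 0.0000 -1.0000 0.0000
    outer loop
      vertex 0.000 0.000 0.000
      vertex 8.000 0.000 14.000
      vertex 0.000 0.000 14.000
    endloop
  endfacet
  facet normal 0.0000 1.0000 0.0000
    outer loop
      vertex 8.000 25.000 14.000
      vertex 8.000 25.000 0.000
      vertex 0.000 25.000 0.000
    endloop
  endfacet
  facet normal 0.0000 1.0000 0.0000
    outer loop
      vertex 0.000 25.000 14.000
      vertex 8.000 25.000 14.000
      vertex 0.000 25.000 0.000
    endloop
  endfacet
  facet normal -1.0000 0.0000 0.0000
    outer loop
      vertex 0.000 25.000 14.000
      vertex 0.000 25.000 0.000
      vertex 0.000 0.000 0.000
    endloop
  endfacet
  facet normal -1.0000 0.0000 0.0000
    outer loop
      vertex 0.000 0.000 14.000
      vertex 0.000 25.000 14.000
      vertex 0.000 0.000 0.000
    endloop
  endfacet
  facet normal 1.0000 0.0000 0.0000
    outer loop
      vertex 8.000 0.000 0.000
      vertex 8.000 25.000 0.000
      vertex 8.000 25.000 14.000
    endloop
  endfacet
  facet normal 1.0000 0.0000 0.0000
    outer loop
      vertex 8.000 0.000 0.000
      vertex 8.000 25.000 14.000
      vertex 8.000 0.000 14.000
    endloop
  endfacet
endsolid part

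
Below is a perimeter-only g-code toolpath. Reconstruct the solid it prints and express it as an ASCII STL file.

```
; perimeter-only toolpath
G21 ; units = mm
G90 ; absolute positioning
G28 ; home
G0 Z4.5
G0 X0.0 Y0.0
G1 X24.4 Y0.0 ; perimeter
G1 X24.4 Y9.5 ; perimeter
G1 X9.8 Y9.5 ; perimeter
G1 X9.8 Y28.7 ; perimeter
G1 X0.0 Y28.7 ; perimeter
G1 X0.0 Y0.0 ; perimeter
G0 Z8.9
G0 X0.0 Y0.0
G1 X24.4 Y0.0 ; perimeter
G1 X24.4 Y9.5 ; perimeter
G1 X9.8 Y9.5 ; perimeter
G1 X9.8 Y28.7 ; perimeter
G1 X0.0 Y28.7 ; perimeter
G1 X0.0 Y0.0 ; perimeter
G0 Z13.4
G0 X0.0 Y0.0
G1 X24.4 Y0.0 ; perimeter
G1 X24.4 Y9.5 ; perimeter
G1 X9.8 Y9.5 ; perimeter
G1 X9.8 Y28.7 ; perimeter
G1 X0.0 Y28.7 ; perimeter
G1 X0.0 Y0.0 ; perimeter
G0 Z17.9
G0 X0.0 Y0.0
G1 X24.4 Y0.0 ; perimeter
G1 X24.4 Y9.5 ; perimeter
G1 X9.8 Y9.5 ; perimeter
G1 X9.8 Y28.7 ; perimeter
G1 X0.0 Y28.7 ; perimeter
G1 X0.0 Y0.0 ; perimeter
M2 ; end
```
solid part
  facet normal 0.0000 0.0000 -1.0000
    outer loop
      vertex 24.4 9.5 0.0
      vertex 24.4 0.0 0.0
      vertex 0.0 0.0 0.0
    endloop
  endfacet
  facet normal 0.0000 0.0000 -1.0000
    outer loop
      vertex 9.8 9.5 0.0
      vertex 24.4 9.5 0.0
      vertex 0.0 0.0 0.0
    endloop
  endfacet
  facet normal 0.0000 0.0000 -1.0000
    outer loop
      vertex 9.8 28.7 0.0
      vertex 9.8 9.5 0.0
      vertex 0.0 0.0 0.0
    endloop
  endfacet
  facet normal 0.0000 0.0000 -1.0000
    outer loop
      vertex 0.0 28.7 0.0
      vertex 9.8 28.7 0.0
      vertex 0.0 0.0 0.0
    endloop
  endfacet
  facet normal 0.0000 0.0000 1.0000
    outer loop
      vertex 0.0 0.0 17.9
      vertex 24.4 0.0 17.9
      vertex 24.4 9.5 17.9
    endloop
  endfacet
  facet normal 0.0000 0.0000 1.0000
    outer loop
      vertex 0.0 0.0 17.9
      vertex 24.4 9.5 17.9
      vertex 9.8 9.5 17.9
    endloop
  endfacet
  facet normal 0.0000 0.0000 1.0000
    outer loop
      vertex 0.0 0.0 17.9
      vertex 9.8 9.5 17.9
      vertex 9.8 28.7 17.9
    endloop
  endfacet
  facet normal 0.0000 0.0000 1.0000
    outer loop
      vertex 0.0 0.0 17.9
      vertex 9.8 28.7 17.9
      vertex 0.0 28.7 17.9
    endloop
  endfacet
  facet normal 0.0000 -1.0000 0.0000
    outer loop
      vertex 0.0 0.0 0.0
      vertex 24.4 0.0 0.0
      vertex 24.4 0.0 17.9
    endloop
  endfacet
  facet normal 0.0000 -1.0000 0.0000
    outer loop
      vertex 0.0 0.0 0.0
      vertex 24.4 0.0 17.9
      vertex 0.0 0.0 17.9
    endloop
  endfacet
  facet normal 1.0000 0.0000 0.0000
    outer loop
      vertex 24.4 0.0 0.0
      vertex 24.4 9.5 0.0
      vertex 24.4 9.5 17.9
    endloop
  endfacet
  facet normal 1.0000 0.0000 0.0000
    outer loop
      vertex 24.4 0.0 0.0
      vertex 24.4 9.5 17.9
      vertex 24.4 0.0 17.9
    endloop
  endfacet
  facet normal 0.0000 1.0000 0.0000
    outer loop
      vertex 24.4 9.5 0.0
      vertex 9.8 9.5 0.0
      vertex 9.8 9.5 17.9
    endloop
  endfacet
  facet normal 0.0000 1.0000 0.0000
    outer loop
      vertex 24.4 9.5 0.0
      vertex 9.8 9.5 17.9
      vertex 24.4 9.5 17.9
    endloop
  endfacet
  facet normal 1.0000 0.0000 0.0000
    outer loop
      vertex 9.8 9.5 0.0
      vertex 9.8 28.7 0.0
      vertex 9.8 28.7 17.9
    endloop
  endfacet
  facet normal 1.0000 0.0000 0.0000
    outer loop
      vertex 9.8 9.5 0.0
      vertex 9.8 28.7 17.9
      vertex 9.8 9.5 17.9
    endloop
  endfacet
  facet normal 0.0000 1.0000 0.0000
    outer loop
      vertex 9.8 28.7 0.0
      vertex 0.0 28.7 0.0
      vertex 0.0 28.7 17.9
    endloop
  endfacet
  facet normal 0.0000 1.0000 0.0000
    outer loop
      vertex 9.8 28.7 0.0
      vertex 0.0 28.7 17.9
      vertex 9.8 28.7 17.9
    endloop
  endfacet
  facet normal -1.0000 0.0000 0.0000
    outer loop
      vertex 0.0 28.7 0.0
      vertex 0.0 0.0 0.0
      vertex 0.0 0.0 17.9
    endloop
  endfacet
  facet normal -1.0000 0.0000 0.0000
    outer loop
      vertex 0.0 28.7 0.0
      vertex 0.0 0.0 17.9
      vertex 0.0 28.7 17.9
    endloop
  endfacet
endsolid part

The G0 Z moves step by Δz≈4.5 mm. Every layer's G1 loop is the same polygon, so the solid is a straight extrusion of it from z=0 to z≈17.9. Closing with flat bottom and top caps and triangulating gives 20 facets — an L-shaped prism: outer 24.4 × 28.7 mm, arm thicknesses ≈ 9.5 mm (horizontal) and 9.8 mm (vertical), extruded 17.9 mm in z.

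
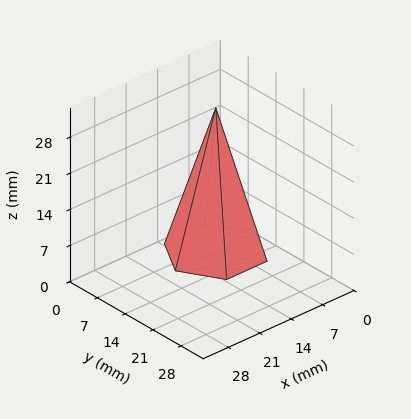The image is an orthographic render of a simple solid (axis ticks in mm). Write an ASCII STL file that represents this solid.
Reading the render: the shape is a regular 6-sided pyramid, base circumscribed radius ≈ 9 mm, apex at z ≈ 28 mm (dimensions read to the nearest mm from the axis ticks). For the STL, each face is triangulated and given an outward normal.

solid part
  facet normal 0.0000 0.0000 -1.0000
    outer loop
      vertex 4.500 16.794 0.000
      vertex 13.500 16.794 0.000
      vertex 18.000 9.000 0.000
    endloop
  endfacet
  facet normal 0.0000 0.0000 -1.0000
    outer loop
      vertex 0.000 9.000 0.000
      vertex 4.500 16.794 0.000
      vertex 18.000 9.000 0.000
    endloop
  endfacet
  facet normal 0.0000 0.0000 -1.0000
    outer loop
      vertex 4.500 1.206 0.000
      vertex 0.000 9.000 0.000
      vertex 18.000 9.000 0.000
    endloop
  endfacet
  facet normal 0.0000 0.0000 -1.0000
    outer loop
      vertex 13.500 1.206 0.000
      vertex 4.500 1.206 0.000
      vertex 18.000 9.000 0.000
    endloop
  endfacet
  facet normal 0.8343 0.4817 0.2682
    outer loop
      vertex 18.000 9.000 0.000
      vertex 13.500 16.794 0.000
      vertex 9.000 9.000 28.000
    endloop
  endfacet
  facet normal 0.0000 0.9634 0.2682
    outer loop
      vertex 13.500 16.794 0.000
      vertex 4.500 16.794 0.000
      vertex 9.000 9.000 28.000
    endloop
  endfacet
  facet normal -0.8343 0.4817 0.2682
    outer loop
      vertex 4.500 16.794 0.000
      vertex 0.000 9.000 0.000
      vertex 9.000 9.000 28.000
    endloop
  endfacet
  facet normal -0.8343 -0.4817 0.2682
    outer loop
      vertex 0.000 9.000 0.000
      vertex 4.500 1.206 0.000
      vertex 9.000 9.000 28.000
    endloop
  endfacet
  facet normal 0.0000 -0.9634 0.2682
    outer loop
      vertex 4.500 1.206 0.000
      vertex 13.500 1.206 0.000
      vertex 9.000 9.000 28.000
    endloop
  endfacet
  facet normal 0.8343 -0.4817 0.2682
    outer loop
      vertex 13.500 1.206 0.000
      vertex 18.000 9.000 0.000
      vertex 9.000 9.000 28.000
    endloop
  endfacet
endsolid part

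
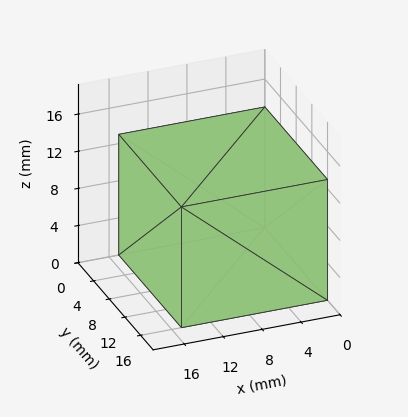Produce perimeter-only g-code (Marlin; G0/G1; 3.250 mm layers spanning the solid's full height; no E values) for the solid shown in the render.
Reading the render: the shape is a rectangular box, roughly 15 × 16 mm footprint and 13 mm tall (dimensions read to the nearest mm from the axis ticks). For the g-code, the solid's height is divided into equal slices at the stated Δz and each level perimeter traced with G1 moves after a G0 lift.

; perimeter-only toolpath
G21 ; units = mm
G90 ; absolute positioning
G28 ; home
; layer 1
G0 Z3.250
G0 X0.000 Y0.000
G1 X15.000 Y0.000
G1 X15.000 Y16.000
G1 X0.000 Y16.000
G1 X0.000 Y0.000
; layer 2
G0 Z6.500
G0 X0.000 Y0.000
G1 X15.000 Y0.000
G1 X15.000 Y16.000
G1 X0.000 Y16.000
G1 X0.000 Y0.000
; layer 3
G0 Z9.750
G0 X0.000 Y0.000
G1 X15.000 Y0.000
G1 X15.000 Y16.000
G1 X0.000 Y16.000
G1 X0.000 Y0.000
; layer 4
G0 Z13.000
G0 X0.000 Y0.000
G1 X15.000 Y0.000
G1 X15.000 Y16.000
G1 X0.000 Y16.000
G1 X0.000 Y0.000
M2 ; end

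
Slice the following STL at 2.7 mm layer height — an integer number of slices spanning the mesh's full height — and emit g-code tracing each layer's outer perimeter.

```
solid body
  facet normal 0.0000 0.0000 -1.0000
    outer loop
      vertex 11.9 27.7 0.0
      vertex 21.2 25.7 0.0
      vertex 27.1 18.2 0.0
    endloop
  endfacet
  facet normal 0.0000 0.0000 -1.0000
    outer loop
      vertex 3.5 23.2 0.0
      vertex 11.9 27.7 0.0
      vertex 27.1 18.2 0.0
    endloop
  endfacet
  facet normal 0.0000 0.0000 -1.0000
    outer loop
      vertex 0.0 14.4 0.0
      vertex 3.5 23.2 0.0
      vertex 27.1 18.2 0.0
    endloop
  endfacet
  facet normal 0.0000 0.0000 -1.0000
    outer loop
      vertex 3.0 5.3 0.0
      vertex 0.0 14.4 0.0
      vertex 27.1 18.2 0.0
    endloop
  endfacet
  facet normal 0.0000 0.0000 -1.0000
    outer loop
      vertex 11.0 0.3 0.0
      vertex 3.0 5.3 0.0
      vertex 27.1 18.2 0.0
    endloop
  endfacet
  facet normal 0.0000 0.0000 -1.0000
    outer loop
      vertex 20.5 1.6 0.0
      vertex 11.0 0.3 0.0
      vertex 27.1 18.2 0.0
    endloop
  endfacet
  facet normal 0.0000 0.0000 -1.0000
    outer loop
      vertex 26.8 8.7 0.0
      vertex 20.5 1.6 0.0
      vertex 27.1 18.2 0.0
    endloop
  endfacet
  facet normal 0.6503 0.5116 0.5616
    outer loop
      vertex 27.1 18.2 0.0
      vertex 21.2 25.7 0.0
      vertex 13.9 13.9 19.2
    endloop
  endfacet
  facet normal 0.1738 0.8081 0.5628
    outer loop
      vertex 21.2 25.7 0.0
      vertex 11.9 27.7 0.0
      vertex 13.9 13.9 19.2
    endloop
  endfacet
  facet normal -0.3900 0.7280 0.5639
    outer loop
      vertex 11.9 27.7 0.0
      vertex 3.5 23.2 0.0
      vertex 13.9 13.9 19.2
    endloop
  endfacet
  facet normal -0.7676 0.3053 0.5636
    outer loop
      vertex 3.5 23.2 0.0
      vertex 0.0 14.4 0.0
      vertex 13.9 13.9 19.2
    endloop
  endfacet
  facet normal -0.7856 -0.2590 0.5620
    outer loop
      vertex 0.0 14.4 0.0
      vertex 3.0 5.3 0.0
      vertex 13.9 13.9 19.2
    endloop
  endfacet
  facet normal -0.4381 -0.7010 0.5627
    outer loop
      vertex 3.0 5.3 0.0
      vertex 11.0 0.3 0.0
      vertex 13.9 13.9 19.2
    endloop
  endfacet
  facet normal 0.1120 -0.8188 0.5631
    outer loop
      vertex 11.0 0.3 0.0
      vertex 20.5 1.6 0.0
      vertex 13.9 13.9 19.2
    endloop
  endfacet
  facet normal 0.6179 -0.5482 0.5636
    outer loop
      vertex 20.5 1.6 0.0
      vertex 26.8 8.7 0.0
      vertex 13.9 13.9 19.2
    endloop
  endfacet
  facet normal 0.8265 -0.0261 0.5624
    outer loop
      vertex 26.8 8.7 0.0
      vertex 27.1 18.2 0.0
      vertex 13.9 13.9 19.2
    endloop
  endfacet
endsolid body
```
; perimeter-only toolpath
G21 ; units = mm
G90 ; absolute positioning
G28 ; home
; layer 1
G0 Z2.7
G0 X25.2 Y17.6
G1 X20.2 Y24.0
G1 X12.2 Y25.7
G1 X5.0 Y21.9
G1 X2.0 Y14.3
G1 X4.6 Y6.5
G1 X11.4 Y2.2
G1 X19.6 Y3.4
G1 X25.0 Y9.4
G1 X25.2 Y17.6
; layer 2
G0 Z5.5
G0 X23.3 Y17.0
G1 X19.1 Y22.3
G1 X12.5 Y23.8
G1 X6.5 Y20.5
G1 X4.0 Y14.3
G1 X6.1 Y7.8
G1 X11.8 Y4.2
G1 X18.6 Y5.1
G1 X23.1 Y10.2
G1 X23.3 Y17.0
; layer 3
G0 Z8.2
G0 X21.4 Y16.4
G1 X18.1 Y20.6
G1 X12.8 Y21.8
G1 X8.0 Y19.2
G1 X6.0 Y14.2
G1 X7.7 Y9.0
G1 X12.2 Y6.1
G1 X17.7 Y6.9
G1 X21.3 Y10.9
G1 X21.4 Y16.4
; layer 4
G0 Z11.0
G0 X19.6 Y15.7
G1 X17.0 Y19.0
G1 X13.0 Y19.8
G1 X9.4 Y17.9
G1 X7.9 Y14.1
G1 X9.2 Y10.2
G1 X12.7 Y8.1
G1 X16.7 Y8.6
G1 X19.4 Y11.7
G1 X19.6 Y15.7
; layer 5
G0 Z13.7
G0 X17.7 Y15.1
G1 X16.0 Y17.3
G1 X13.3 Y17.8
G1 X10.9 Y16.6
G1 X9.9 Y14.0
G1 X10.8 Y11.4
G1 X13.1 Y10.0
G1 X15.8 Y10.4
G1 X17.6 Y12.4
G1 X17.7 Y15.1
; layer 6
G0 Z16.5
G0 X15.8 Y14.5
G1 X14.9 Y15.6
G1 X13.6 Y15.9
G1 X12.4 Y15.2
G1 X11.9 Y14.0
G1 X12.3 Y12.7
G1 X13.5 Y12.0
G1 X14.8 Y12.1
G1 X15.7 Y13.2
G1 X15.8 Y14.5
M2 ; end

The solid is a regular 9-sided pyramid, base circumscribed radius ≈ 13.9 mm, apex at z ≈ 19.2 mm. Slicing at Δz = 2.7 mm — 7 equal slices spanning the solid's height, so layer i sits at z = i·h/7 — gives 6 non-empty perimeters. Each is a 9-segment closed polygon; G0 lifts to the layer z and rapids to the start vertex, then G1 traces the edges. The cross-section shrinks linearly with z (the slice at the apex is degenerate and omitted).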